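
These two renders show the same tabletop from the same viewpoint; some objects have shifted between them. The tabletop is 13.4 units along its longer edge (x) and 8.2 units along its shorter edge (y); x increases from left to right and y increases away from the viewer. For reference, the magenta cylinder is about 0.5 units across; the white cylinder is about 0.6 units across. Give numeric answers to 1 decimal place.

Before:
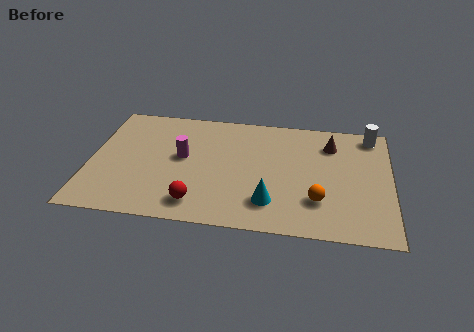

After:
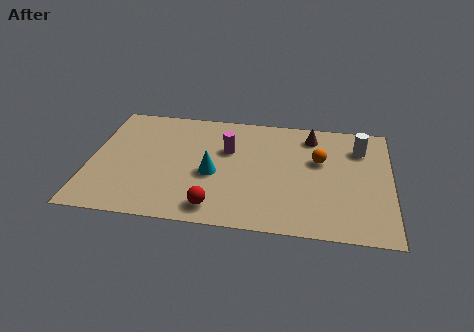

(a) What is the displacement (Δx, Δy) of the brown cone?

(-0.9, 0.5)

The brown cone started near (10.7, 6.3) and ended near (9.8, 6.8).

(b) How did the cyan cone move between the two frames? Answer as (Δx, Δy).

(-2.6, 1.6)

From the two frames, the cyan cone sits at roughly (8.1, 1.9) before and (5.5, 3.5) after.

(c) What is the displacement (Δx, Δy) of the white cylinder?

(-0.5, -1.0)

The white cylinder started near (12.5, 7.2) and ended near (12.0, 6.2).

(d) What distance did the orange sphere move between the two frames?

2.8

The orange sphere moved from about (10.2, 2.3) to (10.2, 5.1), a distance of √(0.0² + 2.8²) ≈ 2.8.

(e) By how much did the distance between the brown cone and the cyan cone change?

+0.3

Before: roughly 5.1 units apart; after: 5.4. That's 0.3 units further apart.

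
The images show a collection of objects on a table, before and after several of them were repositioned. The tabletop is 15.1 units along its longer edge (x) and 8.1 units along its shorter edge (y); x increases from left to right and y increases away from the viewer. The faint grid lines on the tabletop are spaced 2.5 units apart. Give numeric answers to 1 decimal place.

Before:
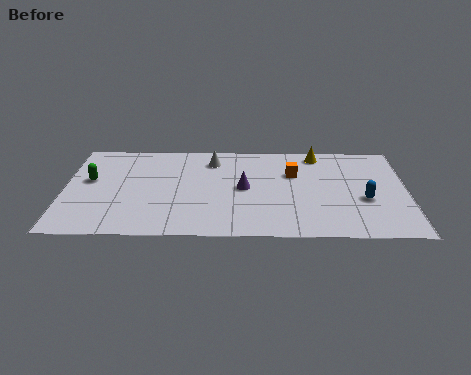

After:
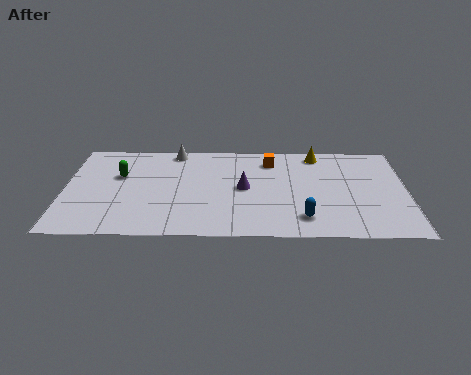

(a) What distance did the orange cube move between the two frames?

1.5

The orange cube moved from about (10.1, 5.4) to (9.1, 6.5), a distance of √(1.0² + 1.1²) ≈ 1.5.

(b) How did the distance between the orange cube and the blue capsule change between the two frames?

+1.3

Before: roughly 3.8 units apart; after: 5.1. That's 1.3 units further apart.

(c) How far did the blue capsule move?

3.1

From (13.2, 3.2) to (10.5, 1.6), the blue capsule covered √(2.7² + 1.6²) ≈ 3.1 units.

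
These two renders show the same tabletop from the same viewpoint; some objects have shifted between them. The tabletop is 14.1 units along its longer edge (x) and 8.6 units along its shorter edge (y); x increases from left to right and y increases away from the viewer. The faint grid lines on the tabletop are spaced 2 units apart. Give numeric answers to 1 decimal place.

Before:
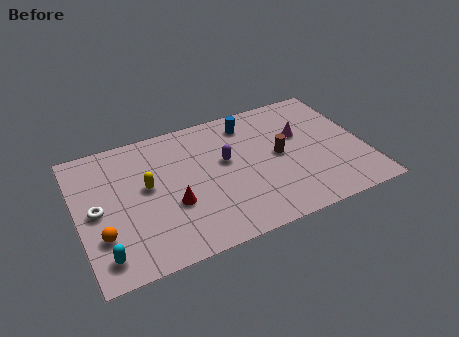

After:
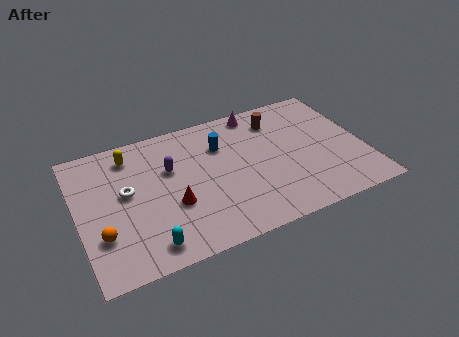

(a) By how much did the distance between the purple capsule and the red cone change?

-1.0

The distance was about 3.3 in the first image and 2.3 in the second, so they moved 1.0 units closer together.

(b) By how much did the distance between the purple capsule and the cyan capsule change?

-2.7

The distance was about 7.3 in the first image and 4.6 in the second, so they moved 2.7 units closer together.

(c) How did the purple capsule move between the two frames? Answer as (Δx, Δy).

(-2.7, 0.5)

The purple capsule was at about (7.3, 5.0) and moved to about (4.6, 5.5).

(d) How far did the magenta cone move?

3.0

The magenta cone moved from about (11.1, 5.4) to (9.2, 7.7), a distance of √(1.9² + 2.3²) ≈ 3.0.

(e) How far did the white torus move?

1.6

From (0.9, 4.2) to (2.4, 4.8), the white torus covered √(1.5² + 0.6²) ≈ 1.6 units.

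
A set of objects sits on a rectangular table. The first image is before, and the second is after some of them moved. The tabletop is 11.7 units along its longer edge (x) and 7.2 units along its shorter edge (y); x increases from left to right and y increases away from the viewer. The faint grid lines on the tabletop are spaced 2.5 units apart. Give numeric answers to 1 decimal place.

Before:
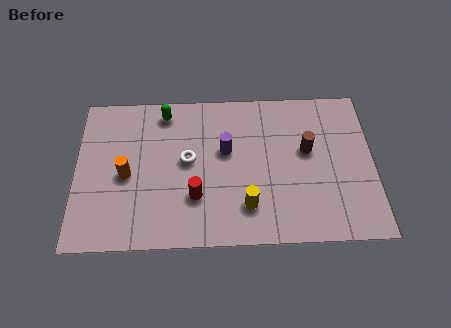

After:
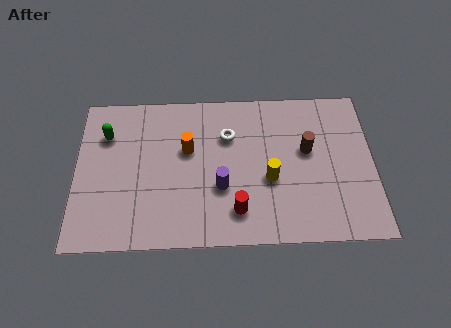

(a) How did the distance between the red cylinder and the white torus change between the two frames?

+1.8

They were about 1.7 units apart before and 3.5 after — 1.8 units further apart.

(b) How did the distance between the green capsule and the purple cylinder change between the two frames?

+2.1

They were about 3.1 units apart before and 5.2 after — 2.1 units further apart.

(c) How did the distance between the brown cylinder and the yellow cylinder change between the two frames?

-1.5

They were about 3.5 units apart before and 2.0 after — 1.5 units closer together.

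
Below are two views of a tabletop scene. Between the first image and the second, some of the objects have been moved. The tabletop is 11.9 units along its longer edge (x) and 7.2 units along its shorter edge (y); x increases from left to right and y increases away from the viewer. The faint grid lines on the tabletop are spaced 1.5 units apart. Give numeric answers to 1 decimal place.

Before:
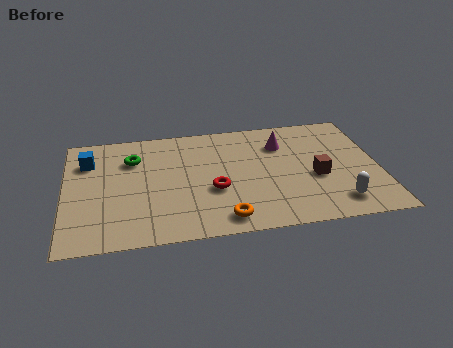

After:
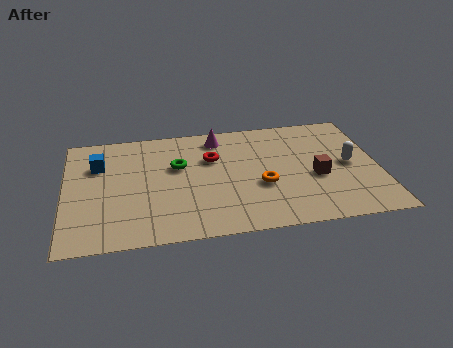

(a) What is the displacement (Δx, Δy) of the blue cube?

(0.4, -0.3)

From the two frames, the blue cube sits at roughly (0.9, 5.3) before and (1.3, 5.0) after.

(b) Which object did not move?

the brown cube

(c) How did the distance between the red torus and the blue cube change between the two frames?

-1.0

They were about 5.3 units apart before and 4.3 after — 1.0 units closer together.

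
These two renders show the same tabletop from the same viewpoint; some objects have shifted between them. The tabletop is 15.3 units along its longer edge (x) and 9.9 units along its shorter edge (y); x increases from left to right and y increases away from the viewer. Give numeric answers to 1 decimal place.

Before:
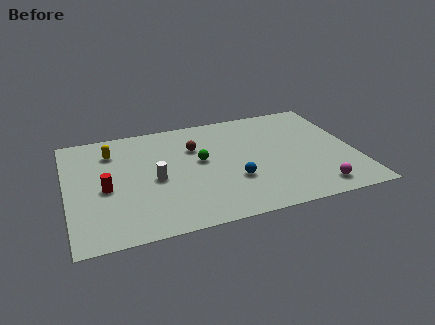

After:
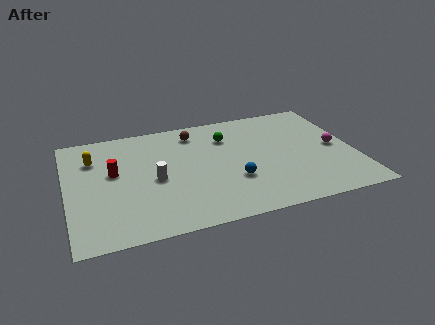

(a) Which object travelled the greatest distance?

the magenta sphere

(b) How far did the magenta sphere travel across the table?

3.7

The magenta sphere moved from about (12.9, 1.4) to (14.3, 4.8), a distance of √(1.4² + 3.4²) ≈ 3.7.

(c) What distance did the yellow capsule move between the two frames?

1.1

From (2.5, 7.6) to (1.5, 7.2), the yellow capsule covered √(1.0² + 0.4²) ≈ 1.1 units.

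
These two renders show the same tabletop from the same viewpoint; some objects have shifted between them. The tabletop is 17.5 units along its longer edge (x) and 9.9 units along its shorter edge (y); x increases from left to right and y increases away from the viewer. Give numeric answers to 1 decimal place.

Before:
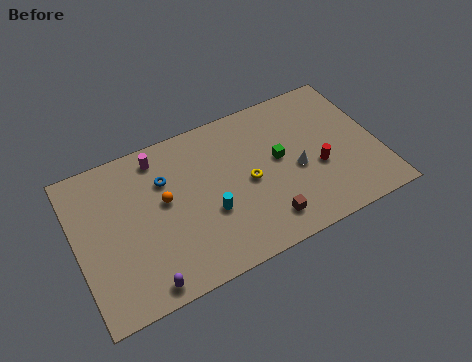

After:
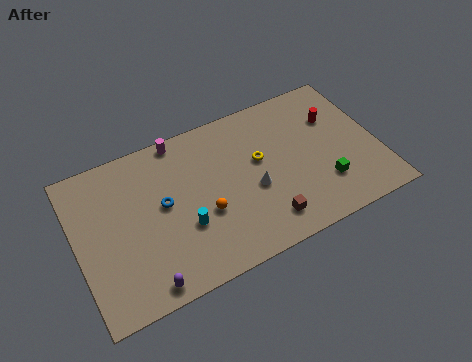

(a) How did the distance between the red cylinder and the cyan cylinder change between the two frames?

+3.5

The distance was about 6.4 in the first image and 9.9 in the second, so they moved 3.5 units further apart.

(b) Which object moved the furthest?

the green cube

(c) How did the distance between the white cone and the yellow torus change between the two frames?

-1.0

Before: roughly 2.8 units apart; after: 1.8. That's 1.0 units closer together.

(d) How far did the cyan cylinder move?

1.5

The cyan cylinder moved from about (7.5, 3.7) to (6.0, 3.5), a distance of √(1.5² + 0.2²) ≈ 1.5.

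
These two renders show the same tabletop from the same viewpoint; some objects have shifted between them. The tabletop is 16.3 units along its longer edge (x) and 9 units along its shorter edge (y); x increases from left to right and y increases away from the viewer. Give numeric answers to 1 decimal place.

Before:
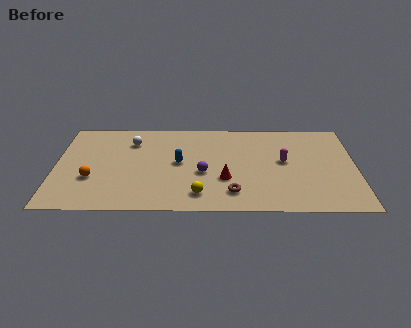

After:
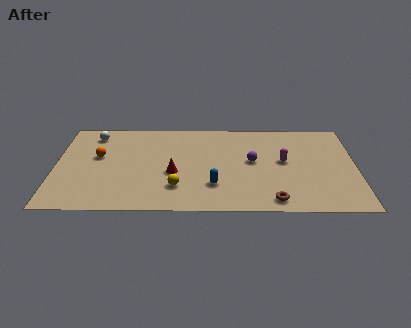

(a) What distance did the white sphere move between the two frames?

2.2

The white sphere moved from about (4.1, 6.8) to (2.0, 7.5), a distance of √(2.1² + 0.7²) ≈ 2.2.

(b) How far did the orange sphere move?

2.2

The orange sphere moved from about (2.0, 3.1) to (2.3, 5.3), a distance of √(0.3² + 2.2²) ≈ 2.2.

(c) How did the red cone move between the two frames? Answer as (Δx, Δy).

(-2.8, 0.6)

The red cone was at about (9.2, 3.1) and moved to about (6.4, 3.7).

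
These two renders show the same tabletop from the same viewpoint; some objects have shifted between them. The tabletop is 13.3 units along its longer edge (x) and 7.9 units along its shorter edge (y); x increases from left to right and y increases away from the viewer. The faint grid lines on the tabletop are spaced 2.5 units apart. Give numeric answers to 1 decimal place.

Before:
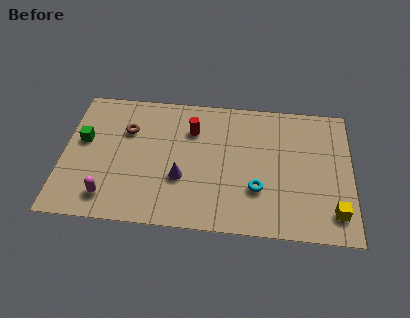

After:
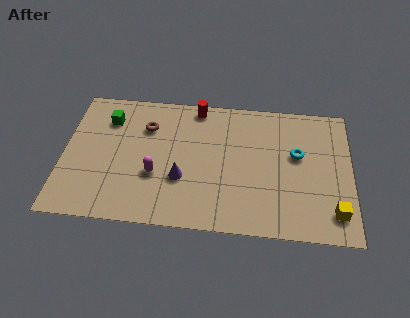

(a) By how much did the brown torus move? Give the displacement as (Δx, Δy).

(0.9, 0.3)

The brown torus started near (2.9, 5.4) and ended near (3.8, 5.7).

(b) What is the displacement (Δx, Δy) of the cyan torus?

(1.8, 2.2)

From the two frames, the cyan torus sits at roughly (9.0, 2.5) before and (10.8, 4.7) after.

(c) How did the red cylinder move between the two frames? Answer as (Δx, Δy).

(0.2, 1.4)

The red cylinder was at about (5.9, 5.7) and moved to about (6.1, 7.1).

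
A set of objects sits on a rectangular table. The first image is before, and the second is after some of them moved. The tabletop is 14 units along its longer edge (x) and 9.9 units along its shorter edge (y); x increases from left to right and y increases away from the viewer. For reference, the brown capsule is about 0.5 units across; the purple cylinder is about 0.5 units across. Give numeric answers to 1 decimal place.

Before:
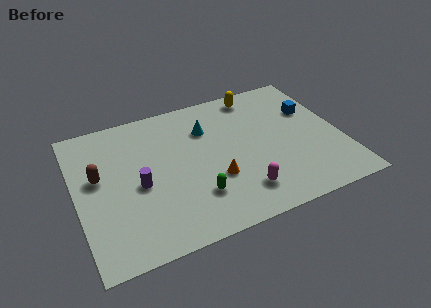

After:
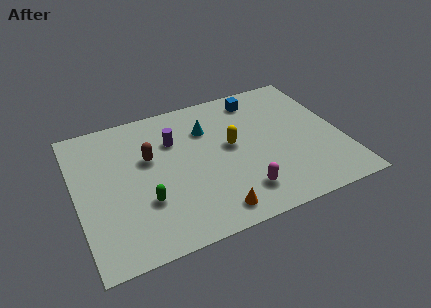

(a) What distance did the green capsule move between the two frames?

2.7

From (6.0, 2.6) to (3.4, 3.2), the green capsule covered √(2.6² + 0.6²) ≈ 2.7 units.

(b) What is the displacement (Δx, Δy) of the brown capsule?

(2.7, 0.4)

The brown capsule started near (1.2, 5.7) and ended near (3.9, 6.1).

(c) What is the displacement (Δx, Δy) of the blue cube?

(-2.7, 1.9)

The blue cube was at about (12.7, 6.5) and moved to about (10.0, 8.4).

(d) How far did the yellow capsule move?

3.8

The yellow capsule moved from about (10.0, 8.7) to (8.2, 5.4), a distance of √(1.8² + 3.3²) ≈ 3.8.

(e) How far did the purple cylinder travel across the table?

3.3

From (3.2, 4.4) to (5.3, 6.9), the purple cylinder covered √(2.1² + 2.5²) ≈ 3.3 units.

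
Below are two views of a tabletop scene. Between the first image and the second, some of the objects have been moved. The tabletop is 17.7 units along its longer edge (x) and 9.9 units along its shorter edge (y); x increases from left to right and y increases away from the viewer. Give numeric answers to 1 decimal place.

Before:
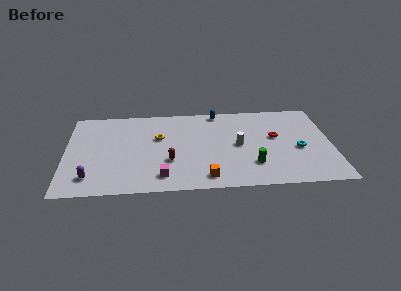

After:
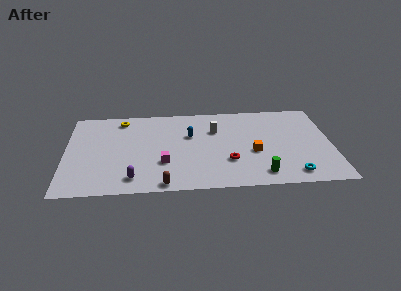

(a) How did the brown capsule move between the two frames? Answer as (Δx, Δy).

(-0.4, -2.6)

The brown capsule started near (6.9, 3.4) and ended near (6.5, 0.8).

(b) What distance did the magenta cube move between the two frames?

1.5

From (6.4, 1.7) to (6.5, 3.2), the magenta cube covered √(0.1² + 1.5²) ≈ 1.5 units.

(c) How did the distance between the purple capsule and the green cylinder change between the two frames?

-2.3

The distance was about 10.7 in the first image and 8.4 in the second, so they moved 2.3 units closer together.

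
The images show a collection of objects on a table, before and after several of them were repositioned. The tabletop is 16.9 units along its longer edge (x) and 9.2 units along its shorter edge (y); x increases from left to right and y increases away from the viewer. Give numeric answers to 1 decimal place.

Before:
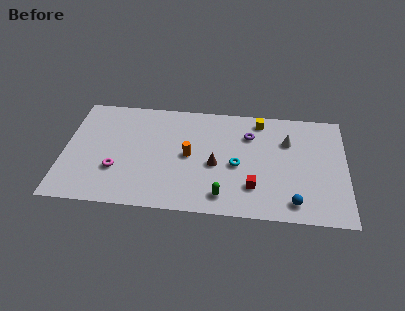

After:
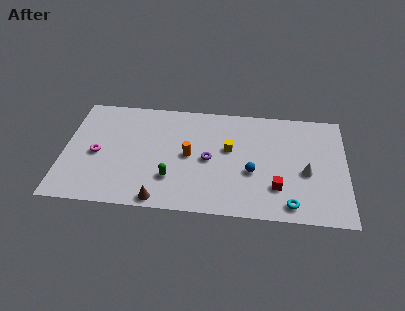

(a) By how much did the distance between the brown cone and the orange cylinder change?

+2.4

They were about 1.7 units apart before and 4.1 after — 2.4 units further apart.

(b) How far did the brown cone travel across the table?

4.5

From (9.1, 4.0) to (5.9, 0.8), the brown cone covered √(3.2² + 3.2²) ≈ 4.5 units.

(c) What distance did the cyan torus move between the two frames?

4.3

From (10.4, 4.1) to (13.6, 1.2), the cyan torus covered √(3.2² + 2.9²) ≈ 4.3 units.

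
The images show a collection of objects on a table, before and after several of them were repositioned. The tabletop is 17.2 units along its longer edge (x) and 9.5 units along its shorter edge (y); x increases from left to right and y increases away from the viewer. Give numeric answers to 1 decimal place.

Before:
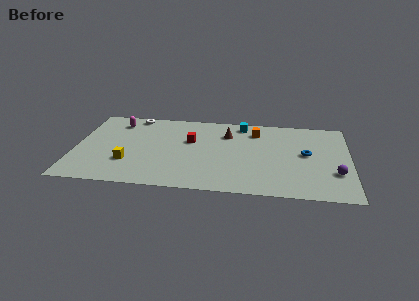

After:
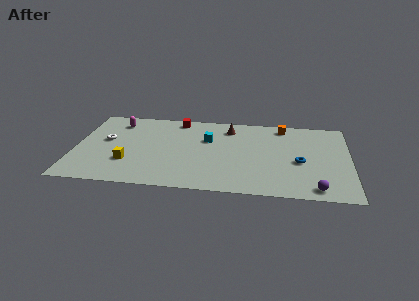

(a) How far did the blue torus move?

1.1

The blue torus was near (14.5, 5.1) before and (14.1, 4.1) after, so it travelled √(0.4² + 1.0²) ≈ 1.1 units.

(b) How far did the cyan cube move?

3.0

The cyan cube moved from about (10.4, 8.3) to (8.3, 6.2), a distance of √(2.1² + 2.1²) ≈ 3.0.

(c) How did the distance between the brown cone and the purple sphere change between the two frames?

+0.7

Before: roughly 7.9 units apart; after: 8.6. That's 0.7 units further apart.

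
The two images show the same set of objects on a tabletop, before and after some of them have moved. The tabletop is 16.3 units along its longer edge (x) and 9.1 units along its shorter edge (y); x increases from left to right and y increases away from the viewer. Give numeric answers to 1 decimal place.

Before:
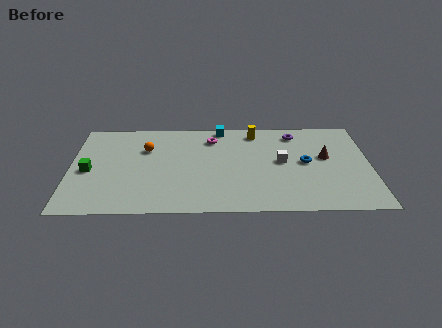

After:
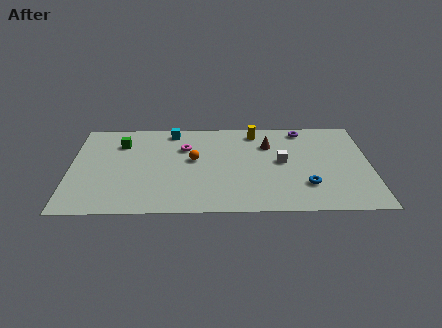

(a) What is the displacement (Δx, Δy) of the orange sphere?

(2.6, -1.1)

From the two frames, the orange sphere sits at roughly (4.1, 6.2) before and (6.7, 5.1) after.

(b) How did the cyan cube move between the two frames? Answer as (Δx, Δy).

(-2.7, -0.3)

The cyan cube was at about (8.2, 8.3) and moved to about (5.5, 8.0).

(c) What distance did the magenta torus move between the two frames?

1.7

The magenta torus moved from about (7.7, 7.2) to (6.2, 6.3), a distance of √(1.5² + 0.9²) ≈ 1.7.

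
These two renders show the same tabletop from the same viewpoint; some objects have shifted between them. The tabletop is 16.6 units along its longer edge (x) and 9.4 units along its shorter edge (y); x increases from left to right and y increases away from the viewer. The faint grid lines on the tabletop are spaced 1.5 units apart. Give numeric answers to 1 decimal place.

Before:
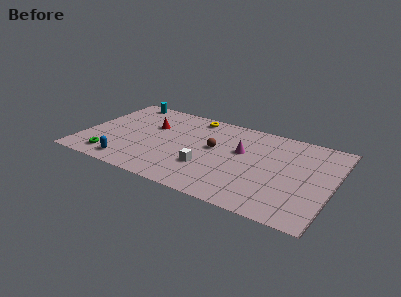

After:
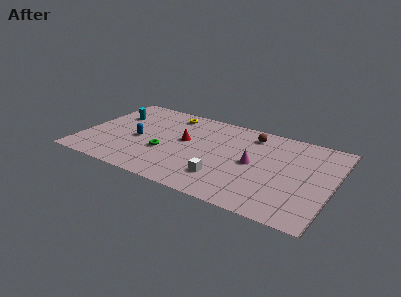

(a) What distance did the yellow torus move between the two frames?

1.6

The yellow torus was near (6.9, 8.3) before and (5.3, 8.0) after, so it travelled √(1.6² + 0.3²) ≈ 1.6 units.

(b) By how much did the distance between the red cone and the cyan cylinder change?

+1.8

They were about 3.3 units apart before and 5.1 after — 1.8 units further apart.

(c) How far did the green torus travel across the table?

3.9

The green torus moved from about (2.3, 1.5) to (5.6, 3.5), a distance of √(3.3² + 2.0²) ≈ 3.9.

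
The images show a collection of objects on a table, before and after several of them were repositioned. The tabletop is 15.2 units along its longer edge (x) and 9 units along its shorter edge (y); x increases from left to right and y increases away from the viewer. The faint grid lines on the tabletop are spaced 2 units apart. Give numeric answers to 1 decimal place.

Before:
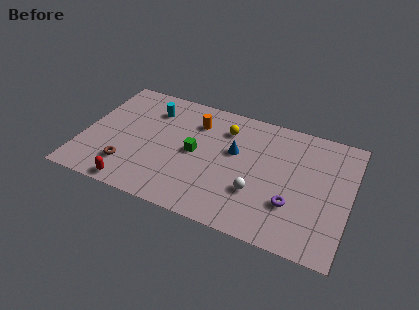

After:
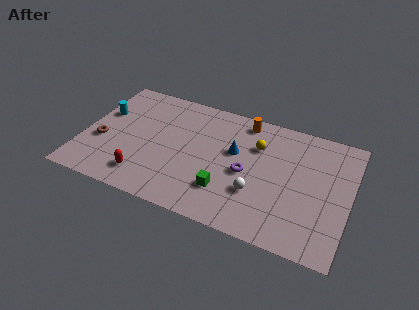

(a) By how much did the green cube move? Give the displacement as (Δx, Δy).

(2.0, -2.1)

The green cube was at about (6.4, 4.5) and moved to about (8.4, 2.4).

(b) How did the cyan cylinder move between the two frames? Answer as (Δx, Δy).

(-2.7, -1.2)

From the two frames, the cyan cylinder sits at roughly (3.6, 6.9) before and (0.9, 5.7) after.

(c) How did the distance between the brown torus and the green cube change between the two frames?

+3.1

They were about 4.3 units apart before and 7.4 after — 3.1 units further apart.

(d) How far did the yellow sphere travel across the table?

2.0

The yellow sphere moved from about (7.9, 6.9) to (9.8, 6.3), a distance of √(1.9² + 0.6²) ≈ 2.0.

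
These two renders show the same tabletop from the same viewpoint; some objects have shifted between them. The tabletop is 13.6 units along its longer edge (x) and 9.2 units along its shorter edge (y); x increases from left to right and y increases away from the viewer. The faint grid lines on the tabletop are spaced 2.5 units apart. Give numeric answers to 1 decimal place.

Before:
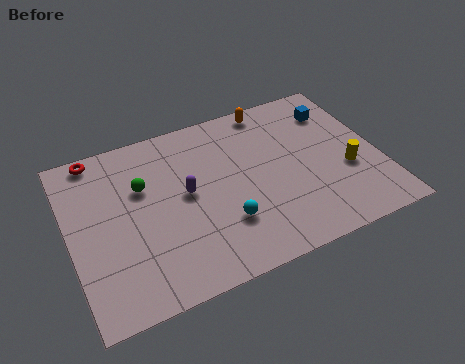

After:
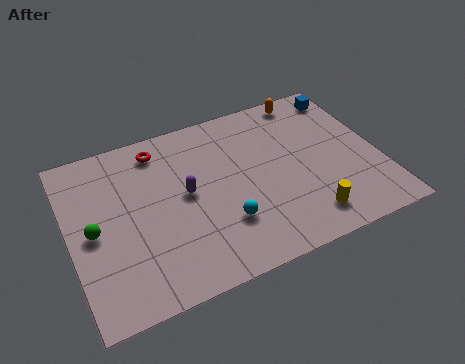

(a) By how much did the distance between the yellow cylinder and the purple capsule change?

-1.2

The distance was about 7.1 in the first image and 5.9 in the second, so they moved 1.2 units closer together.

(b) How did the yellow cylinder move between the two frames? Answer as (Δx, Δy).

(-2.1, -1.9)

From the two frames, the yellow cylinder sits at roughly (12.1, 3.5) before and (10.0, 1.6) after.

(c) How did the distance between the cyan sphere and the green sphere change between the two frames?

+1.2

The distance was about 4.6 in the first image and 5.8 in the second, so they moved 1.2 units further apart.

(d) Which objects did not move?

the purple capsule and the cyan sphere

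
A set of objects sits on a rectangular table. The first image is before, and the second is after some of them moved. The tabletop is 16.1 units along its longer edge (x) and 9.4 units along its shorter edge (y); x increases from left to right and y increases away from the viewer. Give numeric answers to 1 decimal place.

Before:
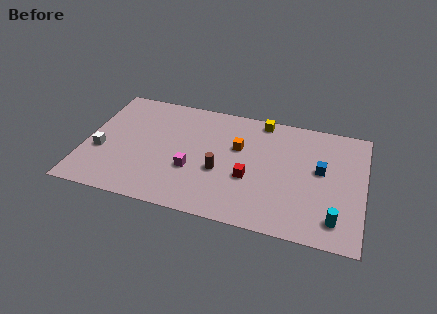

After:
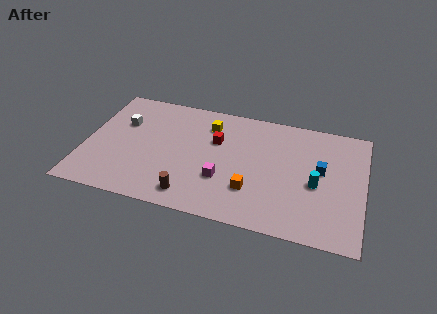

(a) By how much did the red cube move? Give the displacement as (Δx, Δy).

(-2.1, 2.5)

From the two frames, the red cube sits at roughly (9.6, 3.6) before and (7.5, 6.1) after.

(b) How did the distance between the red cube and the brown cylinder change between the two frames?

+3.1

Before: roughly 1.7 units apart; after: 4.8. That's 3.1 units further apart.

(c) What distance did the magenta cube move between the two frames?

1.8

The magenta cube was near (6.3, 3.4) before and (8.1, 3.1) after, so it travelled √(1.8² + 0.3²) ≈ 1.8 units.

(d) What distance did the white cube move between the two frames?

2.8

From (1.0, 3.6) to (2.0, 6.2), the white cube covered √(1.0² + 2.6²) ≈ 2.8 units.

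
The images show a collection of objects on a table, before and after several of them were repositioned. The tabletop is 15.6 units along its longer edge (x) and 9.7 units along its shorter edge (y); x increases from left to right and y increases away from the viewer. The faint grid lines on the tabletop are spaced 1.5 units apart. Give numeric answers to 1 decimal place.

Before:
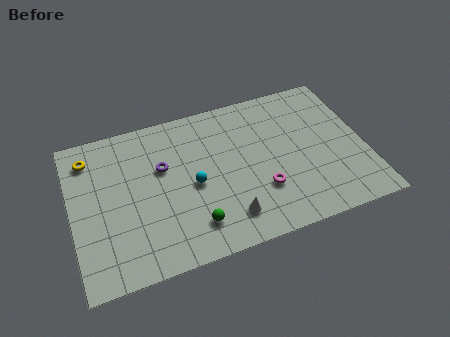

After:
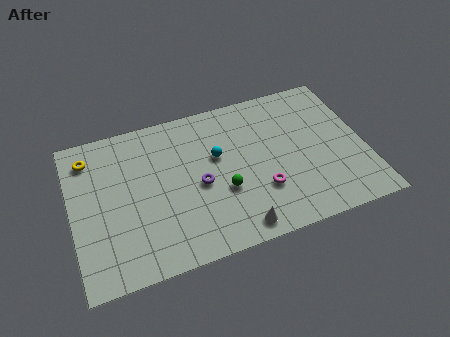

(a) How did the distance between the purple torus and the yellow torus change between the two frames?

+2.4

Before: roughly 4.2 units apart; after: 6.6. That's 2.4 units further apart.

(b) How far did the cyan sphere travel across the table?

2.0

From (6.4, 4.5) to (7.8, 5.9), the cyan sphere covered √(1.4² + 1.4²) ≈ 2.0 units.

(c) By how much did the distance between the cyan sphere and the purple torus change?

-0.3

They were about 2.2 units apart before and 1.9 after — 0.3 units closer together.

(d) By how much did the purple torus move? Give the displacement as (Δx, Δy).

(1.8, -1.7)

The purple torus started near (4.9, 6.1) and ended near (6.7, 4.4).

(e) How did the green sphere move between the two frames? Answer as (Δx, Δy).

(1.7, 1.6)

From the two frames, the green sphere sits at roughly (6.2, 2.0) before and (7.9, 3.6) after.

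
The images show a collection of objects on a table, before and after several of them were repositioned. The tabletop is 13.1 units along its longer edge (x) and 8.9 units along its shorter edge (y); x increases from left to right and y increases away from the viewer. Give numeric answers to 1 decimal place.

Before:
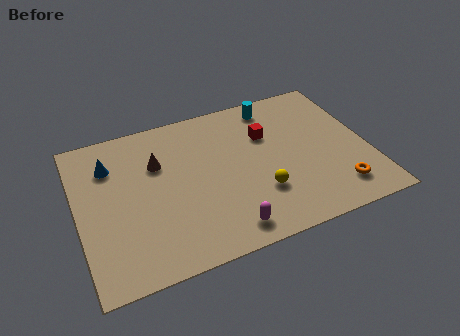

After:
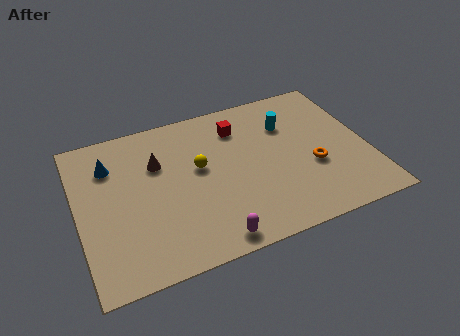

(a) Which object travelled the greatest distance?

the yellow sphere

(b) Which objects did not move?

the blue cone and the brown cone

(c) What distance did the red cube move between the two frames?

1.5

From (8.7, 6.0) to (7.5, 6.9), the red cube covered √(1.2² + 0.9²) ≈ 1.5 units.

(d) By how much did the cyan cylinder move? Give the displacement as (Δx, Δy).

(0.5, -1.4)

From the two frames, the cyan cylinder sits at roughly (9.2, 7.7) before and (9.7, 6.3) after.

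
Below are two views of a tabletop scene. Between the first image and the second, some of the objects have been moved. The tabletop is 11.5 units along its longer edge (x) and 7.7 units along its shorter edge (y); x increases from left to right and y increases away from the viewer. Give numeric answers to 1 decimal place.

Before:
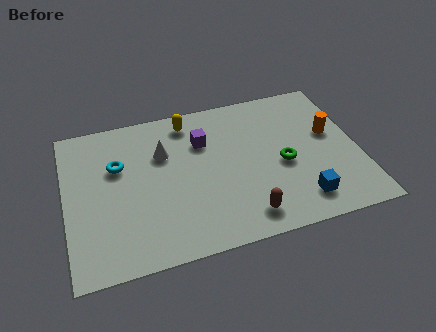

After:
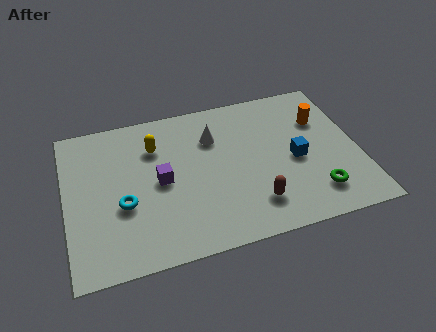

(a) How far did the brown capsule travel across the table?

0.6

The brown capsule moved from about (6.8, 1.2) to (7.2, 1.7), a distance of √(0.4² + 0.5²) ≈ 0.6.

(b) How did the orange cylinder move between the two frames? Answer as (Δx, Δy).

(-0.3, 0.8)

The orange cylinder started near (10.5, 4.5) and ended near (10.2, 5.3).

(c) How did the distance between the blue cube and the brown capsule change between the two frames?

+0.3

Before: roughly 2.2 units apart; after: 2.5. That's 0.3 units further apart.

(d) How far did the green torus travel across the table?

2.1

The green torus was near (8.5, 3.4) before and (9.6, 1.6) after, so it travelled √(1.1² + 1.8²) ≈ 2.1 units.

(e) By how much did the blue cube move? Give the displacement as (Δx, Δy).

(0.0, 2.1)

The blue cube started near (9.0, 1.4) and ended near (9.0, 3.5).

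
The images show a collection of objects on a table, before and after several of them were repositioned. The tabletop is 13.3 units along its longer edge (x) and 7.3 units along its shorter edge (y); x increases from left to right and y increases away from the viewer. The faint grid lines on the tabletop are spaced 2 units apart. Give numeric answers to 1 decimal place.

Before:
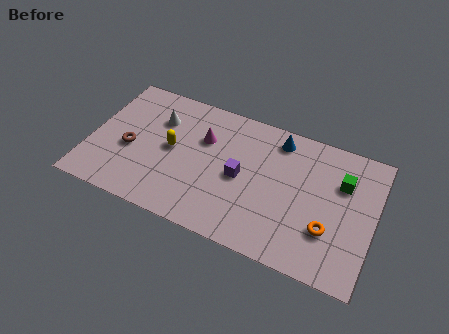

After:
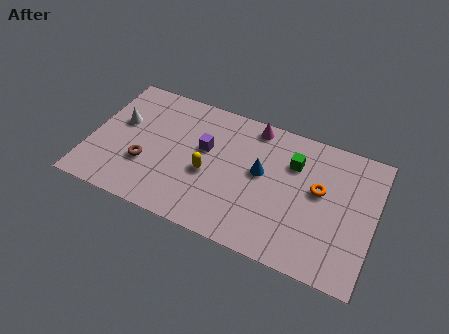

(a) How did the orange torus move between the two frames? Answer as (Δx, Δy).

(-0.6, 1.9)

The orange torus was at about (11.3, 2.3) and moved to about (10.7, 4.2).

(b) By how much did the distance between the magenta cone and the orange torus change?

-2.6

The distance was about 6.6 in the first image and 4.0 in the second, so they moved 2.6 units closer together.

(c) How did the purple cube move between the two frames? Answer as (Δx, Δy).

(-1.8, 0.9)

From the two frames, the purple cube sits at roughly (7.1, 3.5) before and (5.3, 4.4) after.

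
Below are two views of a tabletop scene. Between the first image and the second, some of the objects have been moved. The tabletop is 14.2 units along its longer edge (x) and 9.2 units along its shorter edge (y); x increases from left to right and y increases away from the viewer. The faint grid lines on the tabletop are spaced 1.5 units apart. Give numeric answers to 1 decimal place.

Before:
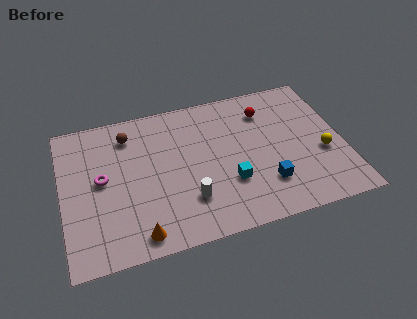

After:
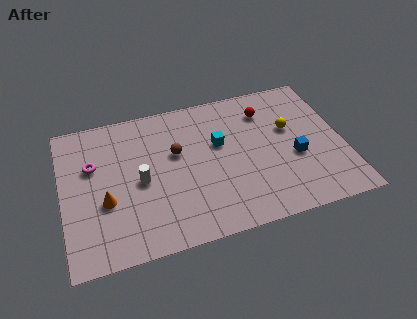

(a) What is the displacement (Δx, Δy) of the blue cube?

(1.6, 1.3)

The blue cube started near (10.1, 2.4) and ended near (11.7, 3.7).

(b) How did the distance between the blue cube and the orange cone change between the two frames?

+3.0

The distance was about 6.6 in the first image and 9.6 in the second, so they moved 3.0 units further apart.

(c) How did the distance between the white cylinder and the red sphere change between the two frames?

+0.9

Before: roughly 6.3 units apart; after: 7.2. That's 0.9 units further apart.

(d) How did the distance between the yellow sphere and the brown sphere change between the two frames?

-4.5

Before: roughly 10.3 units apart; after: 5.8. That's 4.5 units closer together.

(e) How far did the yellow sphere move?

2.5

The yellow sphere was near (13.1, 3.6) before and (11.6, 5.6) after, so it travelled √(1.5² + 2.0²) ≈ 2.5 units.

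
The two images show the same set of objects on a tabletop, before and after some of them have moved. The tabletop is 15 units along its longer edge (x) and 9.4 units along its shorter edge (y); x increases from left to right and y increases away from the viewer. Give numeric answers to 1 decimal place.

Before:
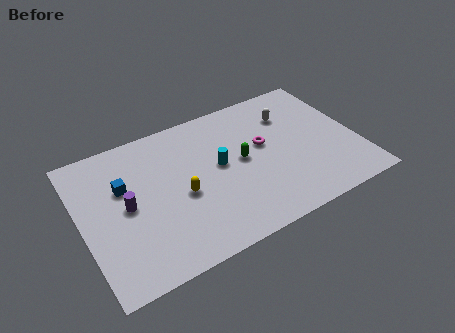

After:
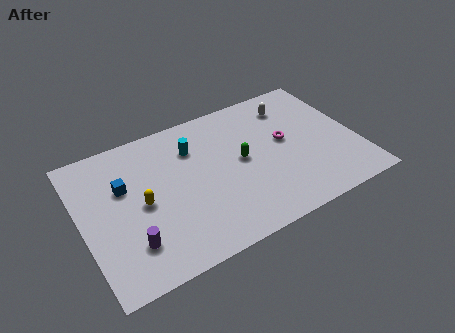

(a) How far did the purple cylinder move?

2.4

The purple cylinder was near (2.4, 4.7) before and (2.3, 2.3) after, so it travelled √(0.1² + 2.4²) ≈ 2.4 units.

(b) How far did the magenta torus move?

1.2

From (10.0, 5.4) to (11.2, 5.2), the magenta torus covered √(1.2² + 0.2²) ≈ 1.2 units.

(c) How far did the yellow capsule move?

2.1

The yellow capsule was near (5.3, 4.1) before and (3.2, 4.5) after, so it travelled √(2.1² + 0.4²) ≈ 2.1 units.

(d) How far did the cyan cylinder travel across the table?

2.2

From (7.5, 5.1) to (6.3, 6.9), the cyan cylinder covered √(1.2² + 1.8²) ≈ 2.2 units.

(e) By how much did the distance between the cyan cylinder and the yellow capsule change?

+1.5

The distance was about 2.4 in the first image and 3.9 in the second, so they moved 1.5 units further apart.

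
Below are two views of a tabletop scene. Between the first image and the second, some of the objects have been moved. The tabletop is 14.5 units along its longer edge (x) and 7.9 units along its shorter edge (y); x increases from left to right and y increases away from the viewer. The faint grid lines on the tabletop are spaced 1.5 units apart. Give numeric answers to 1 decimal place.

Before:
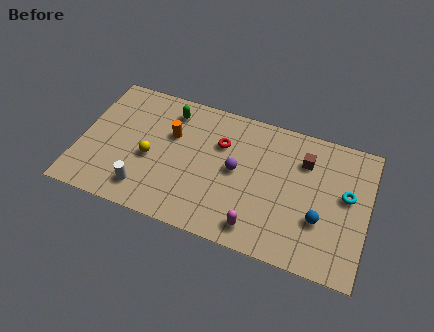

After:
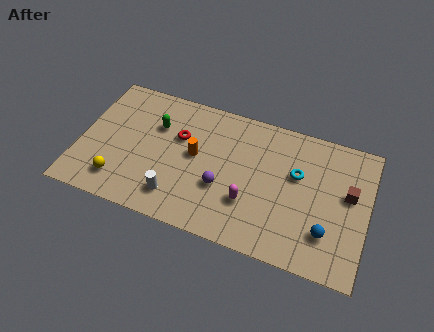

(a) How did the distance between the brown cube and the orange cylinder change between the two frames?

+1.0

The distance was about 6.7 in the first image and 7.7 in the second, so they moved 1.0 units further apart.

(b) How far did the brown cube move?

2.6

The brown cube moved from about (11.2, 5.8) to (13.5, 4.6), a distance of √(2.3² + 1.2²) ≈ 2.6.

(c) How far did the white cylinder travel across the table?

1.6

The white cylinder moved from about (3.5, 1.5) to (5.1, 1.6), a distance of √(1.6² + 0.1²) ≈ 1.6.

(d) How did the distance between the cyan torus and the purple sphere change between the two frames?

-1.4

The distance was about 5.5 in the first image and 4.1 in the second, so they moved 1.4 units closer together.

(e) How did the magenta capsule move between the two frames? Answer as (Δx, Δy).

(-0.5, 1.3)

From the two frames, the magenta capsule sits at roughly (9.2, 1.2) before and (8.7, 2.5) after.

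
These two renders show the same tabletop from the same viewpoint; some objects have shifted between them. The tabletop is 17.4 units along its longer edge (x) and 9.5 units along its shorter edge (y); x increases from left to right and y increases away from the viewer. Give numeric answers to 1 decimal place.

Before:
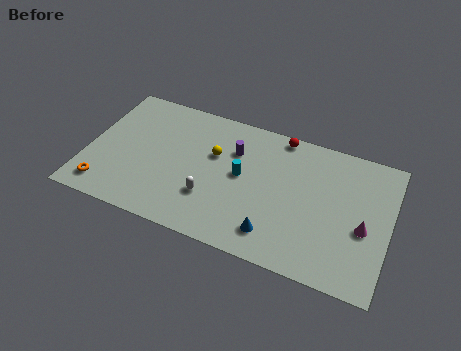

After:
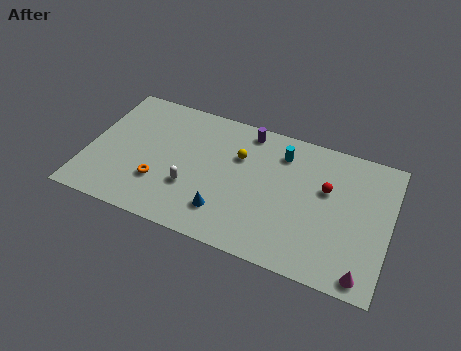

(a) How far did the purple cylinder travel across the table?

1.8

From (8.3, 6.7) to (8.9, 8.4), the purple cylinder covered √(0.6² + 1.7²) ≈ 1.8 units.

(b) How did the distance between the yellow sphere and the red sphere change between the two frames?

+0.6

The distance was about 4.5 in the first image and 5.1 in the second, so they moved 0.6 units further apart.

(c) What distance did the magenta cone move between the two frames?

3.0

The magenta cone moved from about (16.0, 4.0) to (16.2, 1.0), a distance of √(0.2² + 3.0²) ≈ 3.0.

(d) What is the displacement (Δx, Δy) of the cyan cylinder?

(2.1, 2.4)

The cyan cylinder started near (8.9, 5.1) and ended near (11.0, 7.5).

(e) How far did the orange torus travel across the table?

3.3

The orange torus was near (1.3, 1.5) before and (4.3, 2.9) after, so it travelled √(3.0² + 1.4²) ≈ 3.3 units.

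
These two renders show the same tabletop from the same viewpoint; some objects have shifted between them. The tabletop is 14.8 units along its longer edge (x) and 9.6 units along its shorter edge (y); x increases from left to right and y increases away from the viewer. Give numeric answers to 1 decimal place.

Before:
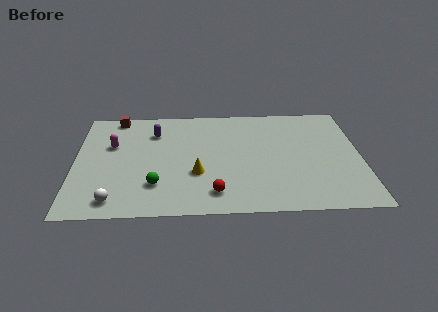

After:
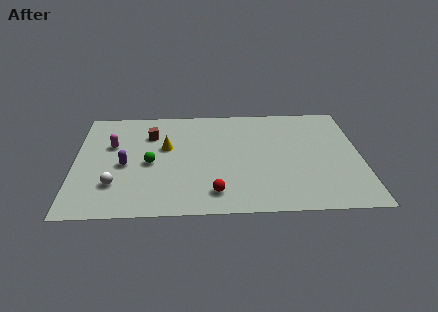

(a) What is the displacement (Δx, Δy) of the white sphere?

(0.0, 1.3)

From the two frames, the white sphere sits at roughly (2.1, 1.3) before and (2.1, 2.6) after.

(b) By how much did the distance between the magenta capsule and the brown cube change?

-0.4

The distance was about 2.6 in the first image and 2.2 in the second, so they moved 0.4 units closer together.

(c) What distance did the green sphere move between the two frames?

1.9

From (4.2, 2.5) to (3.9, 4.4), the green sphere covered √(0.3² + 1.9²) ≈ 1.9 units.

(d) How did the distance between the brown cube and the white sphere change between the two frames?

-2.6

They were about 7.4 units apart before and 4.8 after — 2.6 units closer together.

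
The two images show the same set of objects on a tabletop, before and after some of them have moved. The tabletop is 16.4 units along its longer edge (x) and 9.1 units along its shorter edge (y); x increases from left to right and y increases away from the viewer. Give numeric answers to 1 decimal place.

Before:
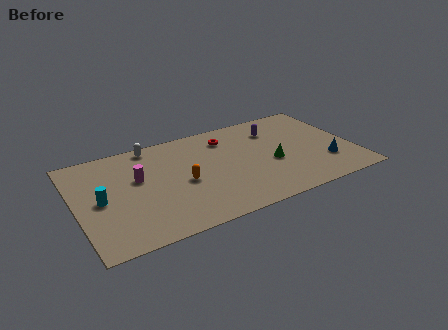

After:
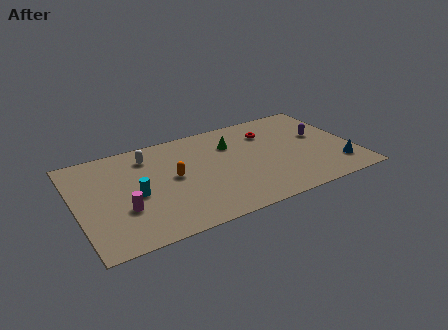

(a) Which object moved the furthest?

the green cone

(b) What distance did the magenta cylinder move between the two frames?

2.6

From (3.7, 5.5) to (2.6, 3.1), the magenta cylinder covered √(1.1² + 2.4²) ≈ 2.6 units.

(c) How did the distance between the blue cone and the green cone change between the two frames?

+4.0

Before: roughly 3.3 units apart; after: 7.3. That's 4.0 units further apart.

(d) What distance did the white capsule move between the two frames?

0.9

From (4.8, 8.2) to (4.5, 7.3), the white capsule covered √(0.3² + 0.9²) ≈ 0.9 units.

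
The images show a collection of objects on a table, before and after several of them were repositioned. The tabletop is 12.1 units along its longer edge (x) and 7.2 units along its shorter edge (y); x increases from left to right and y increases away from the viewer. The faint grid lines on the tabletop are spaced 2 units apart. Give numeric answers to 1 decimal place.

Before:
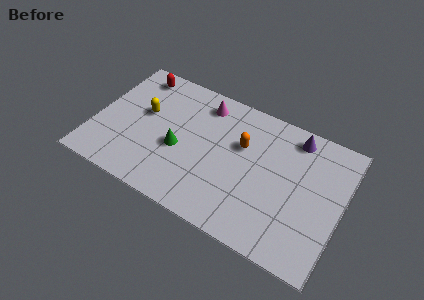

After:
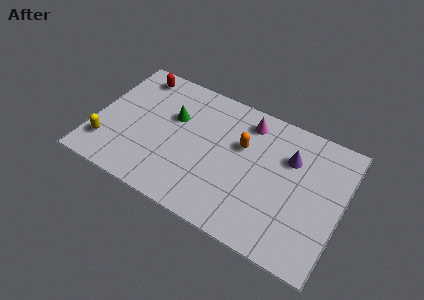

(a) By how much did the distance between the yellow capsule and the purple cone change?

+1.7

They were about 7.5 units apart before and 9.2 after — 1.7 units further apart.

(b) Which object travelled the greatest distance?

the yellow capsule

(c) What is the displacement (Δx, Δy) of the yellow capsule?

(-1.5, -2.5)

The yellow capsule was at about (2.3, 4.2) and moved to about (0.8, 1.7).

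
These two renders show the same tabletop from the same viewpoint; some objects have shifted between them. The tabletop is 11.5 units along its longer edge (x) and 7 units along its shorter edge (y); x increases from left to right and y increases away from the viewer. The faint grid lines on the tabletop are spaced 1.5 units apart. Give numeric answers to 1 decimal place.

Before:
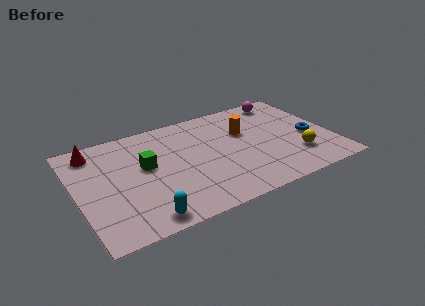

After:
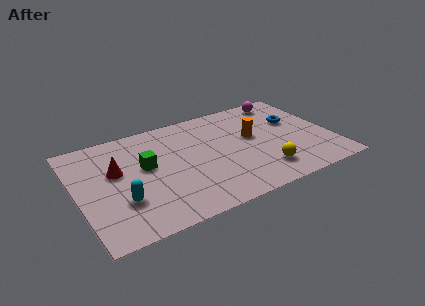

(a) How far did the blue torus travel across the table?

1.5

The blue torus moved from about (10.5, 3.0) to (10.0, 4.4), a distance of √(0.5² + 1.4²) ≈ 1.5.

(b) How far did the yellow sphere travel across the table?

1.6

From (9.7, 1.9) to (8.1, 1.5), the yellow sphere covered √(1.6² + 0.4²) ≈ 1.6 units.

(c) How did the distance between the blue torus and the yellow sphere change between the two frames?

+2.1

They were about 1.4 units apart before and 3.5 after — 2.1 units further apart.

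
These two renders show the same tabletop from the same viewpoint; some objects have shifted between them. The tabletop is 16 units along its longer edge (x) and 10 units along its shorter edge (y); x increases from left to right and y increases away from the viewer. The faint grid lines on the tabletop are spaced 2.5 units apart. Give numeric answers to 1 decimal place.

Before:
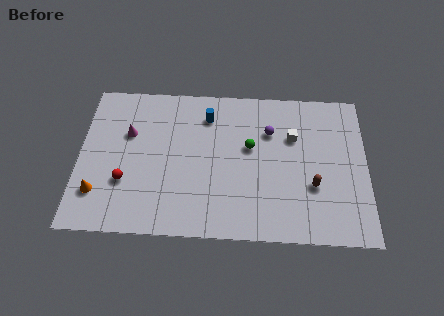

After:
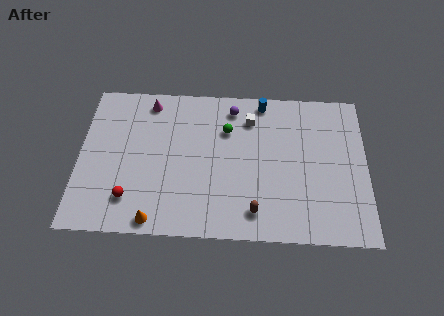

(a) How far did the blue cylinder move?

3.3

The blue cylinder moved from about (7.1, 7.9) to (10.2, 9.0), a distance of √(3.1² + 1.1²) ≈ 3.3.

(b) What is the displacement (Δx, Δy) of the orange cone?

(3.2, -1.6)

The orange cone started near (1.1, 2.5) and ended near (4.3, 0.9).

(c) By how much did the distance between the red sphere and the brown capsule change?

-3.5

The distance was about 10.4 in the first image and 6.9 in the second, so they moved 3.5 units closer together.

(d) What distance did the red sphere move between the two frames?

1.1

From (2.6, 3.3) to (2.9, 2.2), the red sphere covered √(0.3² + 1.1²) ≈ 1.1 units.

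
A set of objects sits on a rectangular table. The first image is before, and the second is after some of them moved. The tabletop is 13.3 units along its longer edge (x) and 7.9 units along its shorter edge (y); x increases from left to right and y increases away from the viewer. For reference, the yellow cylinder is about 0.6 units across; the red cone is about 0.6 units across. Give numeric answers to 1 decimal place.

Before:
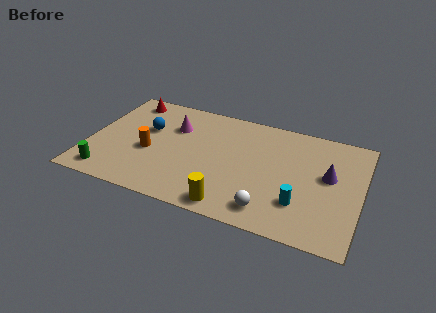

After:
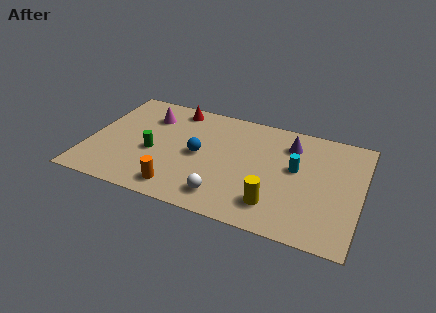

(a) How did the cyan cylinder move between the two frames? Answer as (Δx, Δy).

(-0.4, 2.3)

The cyan cylinder started near (10.5, 2.2) and ended near (10.1, 4.5).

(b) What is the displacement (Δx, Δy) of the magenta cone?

(-1.3, 0.4)

From the two frames, the magenta cone sits at roughly (4.0, 5.5) before and (2.7, 5.9) after.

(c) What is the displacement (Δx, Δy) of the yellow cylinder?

(2.0, 0.8)

The yellow cylinder was at about (7.3, 0.9) and moved to about (9.3, 1.7).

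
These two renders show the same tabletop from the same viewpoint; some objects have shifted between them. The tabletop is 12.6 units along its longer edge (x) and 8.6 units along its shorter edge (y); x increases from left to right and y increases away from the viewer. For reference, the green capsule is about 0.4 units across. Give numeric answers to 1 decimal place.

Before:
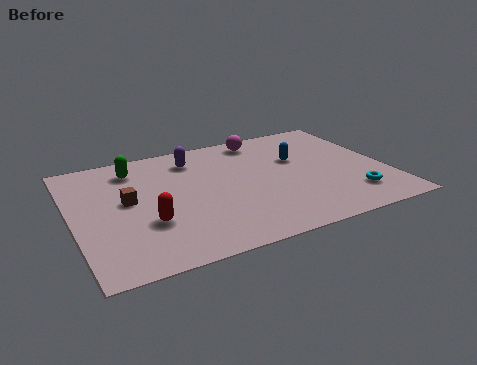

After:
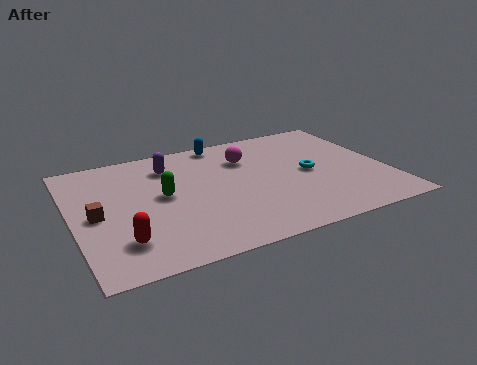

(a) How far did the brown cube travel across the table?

1.4

The brown cube moved from about (2.2, 4.7) to (0.9, 4.1), a distance of √(1.3² + 0.6²) ≈ 1.4.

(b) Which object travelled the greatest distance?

the blue capsule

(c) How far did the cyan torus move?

2.7

From (10.9, 1.9) to (9.5, 4.2), the cyan torus covered √(1.4² + 2.3²) ≈ 2.7 units.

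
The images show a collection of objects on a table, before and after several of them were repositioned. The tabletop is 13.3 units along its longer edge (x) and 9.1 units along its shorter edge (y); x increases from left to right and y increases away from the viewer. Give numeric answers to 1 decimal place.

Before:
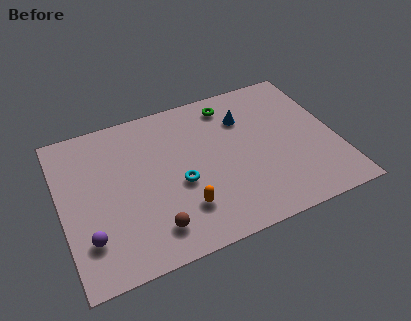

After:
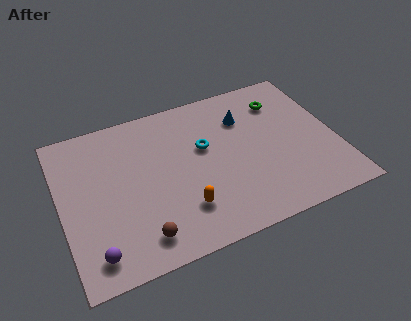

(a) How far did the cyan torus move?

2.2

The cyan torus moved from about (5.6, 3.8) to (7.0, 5.5), a distance of √(1.4² + 1.7²) ≈ 2.2.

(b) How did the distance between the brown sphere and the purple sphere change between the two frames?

-0.9

The distance was about 3.1 in the first image and 2.2 in the second, so they moved 0.9 units closer together.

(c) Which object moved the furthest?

the green torus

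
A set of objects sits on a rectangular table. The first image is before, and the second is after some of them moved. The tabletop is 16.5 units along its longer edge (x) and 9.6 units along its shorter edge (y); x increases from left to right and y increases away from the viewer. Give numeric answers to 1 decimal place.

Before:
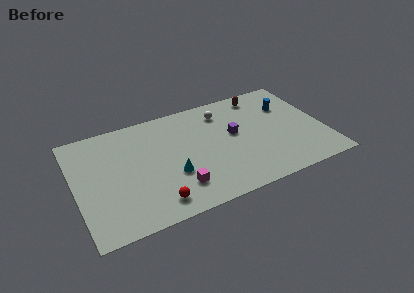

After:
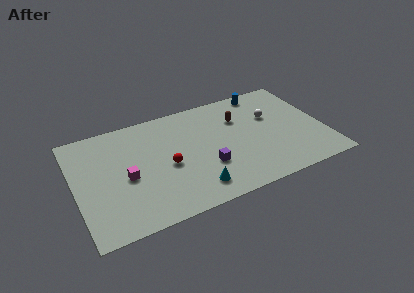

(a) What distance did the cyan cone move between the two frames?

2.1

The cyan cone moved from about (6.2, 3.4) to (7.5, 1.7), a distance of √(1.3² + 1.7²) ≈ 2.1.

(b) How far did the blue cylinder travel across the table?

2.4

The blue cylinder was near (14.4, 6.7) before and (13.0, 8.6) after, so it travelled √(1.4² + 1.9²) ≈ 2.4 units.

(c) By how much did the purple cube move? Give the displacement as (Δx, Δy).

(-2.1, -2.2)

The purple cube was at about (10.6, 5.4) and moved to about (8.5, 3.2).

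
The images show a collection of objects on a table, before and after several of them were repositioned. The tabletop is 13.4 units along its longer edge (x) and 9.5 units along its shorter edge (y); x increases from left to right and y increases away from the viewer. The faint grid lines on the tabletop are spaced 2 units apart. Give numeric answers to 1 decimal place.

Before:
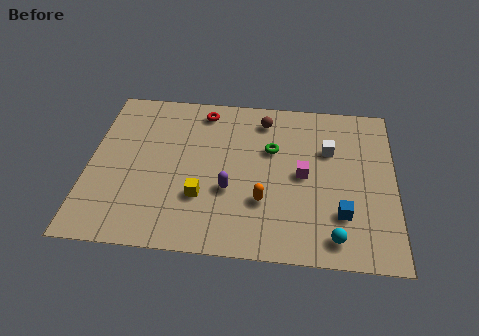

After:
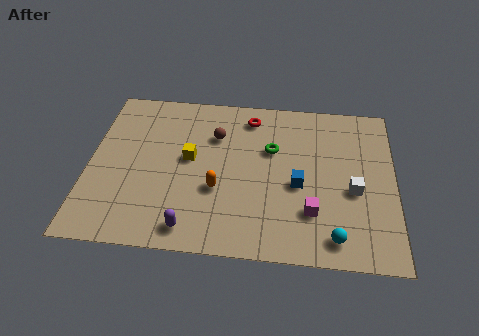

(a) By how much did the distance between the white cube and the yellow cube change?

+0.9

The distance was about 6.4 in the first image and 7.3 in the second, so they moved 0.9 units further apart.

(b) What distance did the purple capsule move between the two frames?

2.8

The purple capsule was near (6.2, 3.5) before and (4.6, 1.2) after, so it travelled √(1.6² + 2.3²) ≈ 2.8 units.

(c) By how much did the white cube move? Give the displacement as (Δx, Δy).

(1.1, -2.3)

The white cube started near (10.5, 6.3) and ended near (11.6, 4.0).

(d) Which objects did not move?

the cyan sphere and the green torus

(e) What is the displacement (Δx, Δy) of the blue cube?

(-1.9, 1.5)

The blue cube started near (11.1, 2.6) and ended near (9.2, 4.1).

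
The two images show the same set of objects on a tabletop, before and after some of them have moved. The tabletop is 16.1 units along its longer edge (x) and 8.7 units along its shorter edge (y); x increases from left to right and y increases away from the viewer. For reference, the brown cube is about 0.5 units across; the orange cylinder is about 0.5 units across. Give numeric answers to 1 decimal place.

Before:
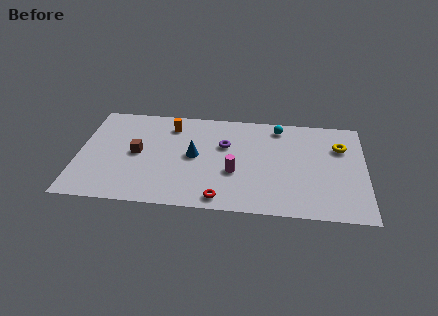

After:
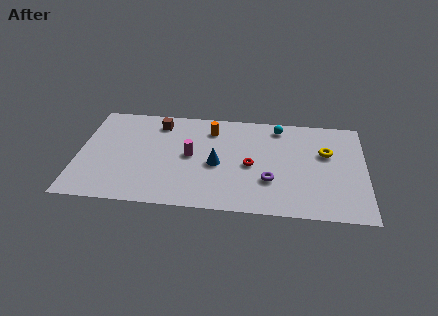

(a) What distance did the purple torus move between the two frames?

3.8

The purple torus was near (8.2, 5.6) before and (10.8, 2.8) after, so it travelled √(2.6² + 2.8²) ≈ 3.8 units.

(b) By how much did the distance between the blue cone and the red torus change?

-1.9

Before: roughly 3.8 units apart; after: 1.9. That's 1.9 units closer together.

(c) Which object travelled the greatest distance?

the purple torus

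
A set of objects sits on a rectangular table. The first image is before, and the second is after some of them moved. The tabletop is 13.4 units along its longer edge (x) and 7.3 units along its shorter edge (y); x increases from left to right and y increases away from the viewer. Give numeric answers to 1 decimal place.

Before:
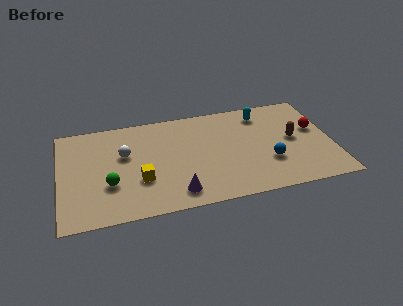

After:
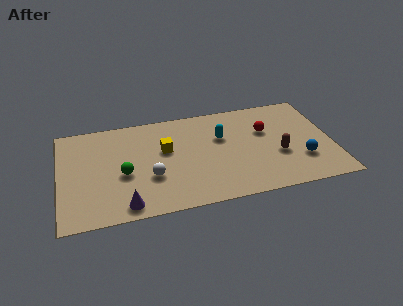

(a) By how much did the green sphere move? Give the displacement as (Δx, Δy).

(0.7, 0.6)

From the two frames, the green sphere sits at roughly (2.4, 2.5) before and (3.1, 3.1) after.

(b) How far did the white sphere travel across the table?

2.2

The white sphere moved from about (3.2, 4.5) to (4.4, 2.6), a distance of √(1.2² + 1.9²) ≈ 2.2.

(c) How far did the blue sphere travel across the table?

1.6

The blue sphere was near (10.2, 2.4) before and (11.8, 2.2) after, so it travelled √(1.6² + 0.2²) ≈ 1.6 units.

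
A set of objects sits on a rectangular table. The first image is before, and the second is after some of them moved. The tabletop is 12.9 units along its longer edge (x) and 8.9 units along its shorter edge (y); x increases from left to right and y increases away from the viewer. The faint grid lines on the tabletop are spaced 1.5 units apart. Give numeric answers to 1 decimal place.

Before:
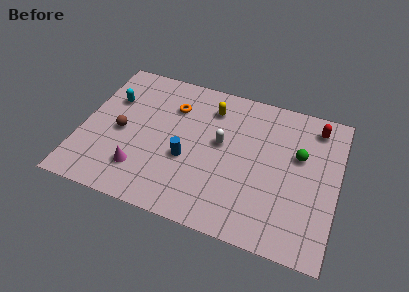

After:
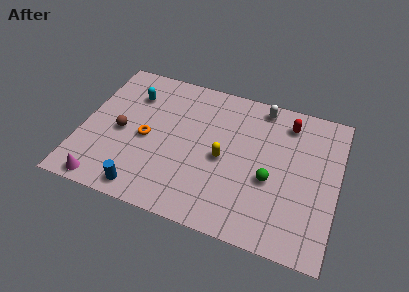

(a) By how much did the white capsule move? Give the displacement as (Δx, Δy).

(1.8, 2.9)

The white capsule started near (7.0, 5.0) and ended near (8.8, 7.9).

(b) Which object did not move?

the brown sphere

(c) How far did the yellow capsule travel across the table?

3.0

From (6.3, 7.0) to (7.2, 4.1), the yellow capsule covered √(0.9² + 2.9²) ≈ 3.0 units.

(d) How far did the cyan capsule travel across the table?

1.2

The cyan capsule was near (1.3, 6.0) before and (2.3, 6.6) after, so it travelled √(1.0² + 0.6²) ≈ 1.2 units.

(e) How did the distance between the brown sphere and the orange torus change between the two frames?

-2.1

Before: roughly 3.4 units apart; after: 1.3. That's 2.1 units closer together.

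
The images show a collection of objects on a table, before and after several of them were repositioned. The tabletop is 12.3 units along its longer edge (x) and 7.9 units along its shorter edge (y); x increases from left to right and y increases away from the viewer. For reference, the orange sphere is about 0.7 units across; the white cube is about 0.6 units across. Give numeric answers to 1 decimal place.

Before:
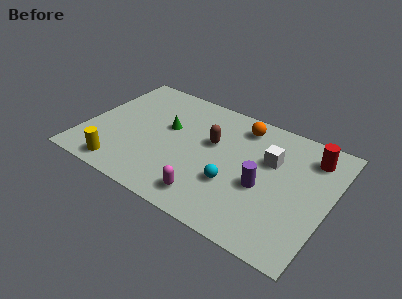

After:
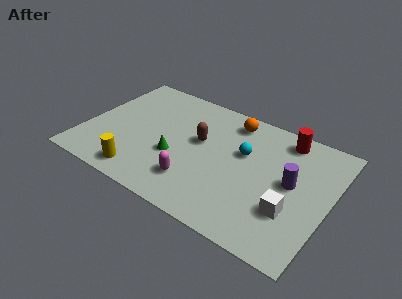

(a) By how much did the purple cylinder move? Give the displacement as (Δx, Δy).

(1.3, 0.9)

The purple cylinder was at about (9.1, 3.3) and moved to about (10.4, 4.2).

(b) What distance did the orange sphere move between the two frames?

0.5

The orange sphere was near (7.5, 6.6) before and (7.0, 6.7) after, so it travelled √(0.5² + 0.1²) ≈ 0.5 units.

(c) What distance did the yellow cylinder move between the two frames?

1.0

From (2.3, 1.0) to (3.3, 1.1), the yellow cylinder covered √(1.0² + 0.1²) ≈ 1.0 units.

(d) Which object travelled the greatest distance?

the white cube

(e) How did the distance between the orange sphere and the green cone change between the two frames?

+0.4

Before: roughly 4.0 units apart; after: 4.4. That's 0.4 units further apart.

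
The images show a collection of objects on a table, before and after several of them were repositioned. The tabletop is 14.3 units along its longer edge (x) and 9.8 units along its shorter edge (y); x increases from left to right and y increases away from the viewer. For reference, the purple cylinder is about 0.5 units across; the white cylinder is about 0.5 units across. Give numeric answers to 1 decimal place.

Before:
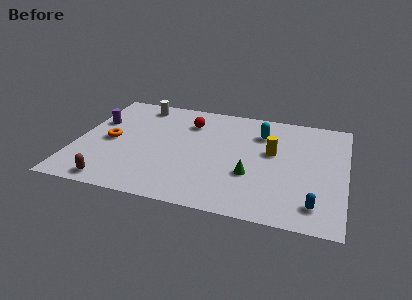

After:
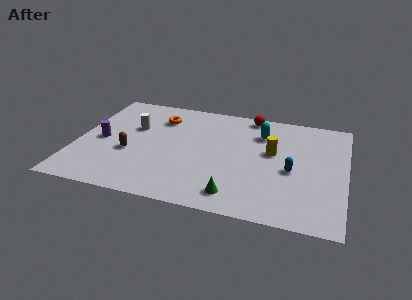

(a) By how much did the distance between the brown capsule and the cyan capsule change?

-2.1

Before: roughly 9.7 units apart; after: 7.6. That's 2.1 units closer together.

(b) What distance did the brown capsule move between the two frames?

2.9

From (2.3, 1.0) to (2.9, 3.8), the brown capsule covered √(0.6² + 2.8²) ≈ 2.9 units.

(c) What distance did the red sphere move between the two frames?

3.5

The red sphere moved from about (5.8, 7.4) to (9.0, 8.9), a distance of √(3.2² + 1.5²) ≈ 3.5.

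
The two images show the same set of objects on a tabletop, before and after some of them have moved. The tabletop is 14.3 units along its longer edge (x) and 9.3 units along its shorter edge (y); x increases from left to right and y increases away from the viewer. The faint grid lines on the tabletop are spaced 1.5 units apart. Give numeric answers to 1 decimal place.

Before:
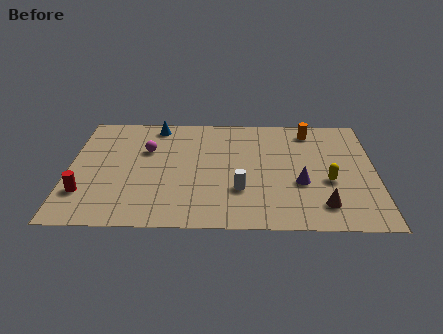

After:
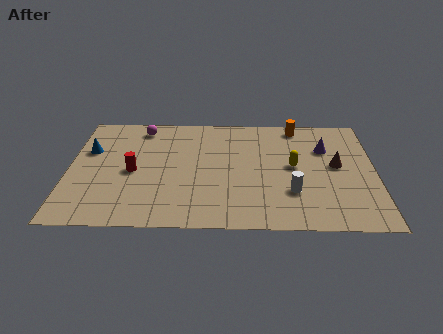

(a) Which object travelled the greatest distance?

the blue cone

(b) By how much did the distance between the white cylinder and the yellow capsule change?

-2.1

The distance was about 4.2 in the first image and 2.1 in the second, so they moved 2.1 units closer together.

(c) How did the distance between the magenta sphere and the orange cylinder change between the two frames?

-0.5

The distance was about 7.9 in the first image and 7.4 in the second, so they moved 0.5 units closer together.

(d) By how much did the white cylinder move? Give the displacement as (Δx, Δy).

(2.4, -0.1)

From the two frames, the white cylinder sits at roughly (8.0, 2.9) before and (10.4, 2.8) after.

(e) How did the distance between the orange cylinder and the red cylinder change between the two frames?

-3.1

The distance was about 11.8 in the first image and 8.7 in the second, so they moved 3.1 units closer together.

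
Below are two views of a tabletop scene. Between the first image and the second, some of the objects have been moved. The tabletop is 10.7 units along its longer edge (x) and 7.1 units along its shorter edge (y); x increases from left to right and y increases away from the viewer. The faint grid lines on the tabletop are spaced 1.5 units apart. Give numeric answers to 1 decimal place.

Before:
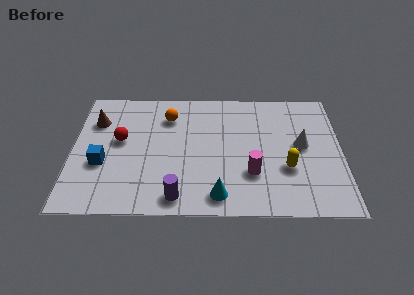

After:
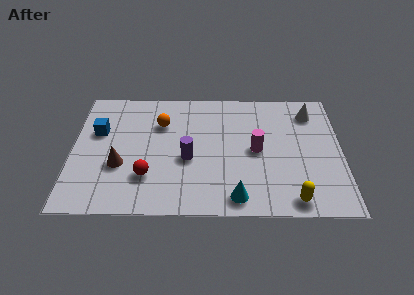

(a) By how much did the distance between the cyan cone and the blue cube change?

+1.7

Before: roughly 4.9 units apart; after: 6.6. That's 1.7 units further apart.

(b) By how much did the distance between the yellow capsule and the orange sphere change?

+1.2

Before: roughly 5.5 units apart; after: 6.7. That's 1.2 units further apart.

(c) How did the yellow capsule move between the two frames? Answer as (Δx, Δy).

(0.2, -1.7)

The yellow capsule started near (8.5, 2.5) and ended near (8.7, 0.8).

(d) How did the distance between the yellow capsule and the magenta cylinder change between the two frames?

+1.6

The distance was about 1.4 in the first image and 3.0 in the second, so they moved 1.6 units further apart.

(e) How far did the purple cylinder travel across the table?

2.1

The purple cylinder was near (4.2, 0.9) before and (4.6, 3.0) after, so it travelled √(0.4² + 2.1²) ≈ 2.1 units.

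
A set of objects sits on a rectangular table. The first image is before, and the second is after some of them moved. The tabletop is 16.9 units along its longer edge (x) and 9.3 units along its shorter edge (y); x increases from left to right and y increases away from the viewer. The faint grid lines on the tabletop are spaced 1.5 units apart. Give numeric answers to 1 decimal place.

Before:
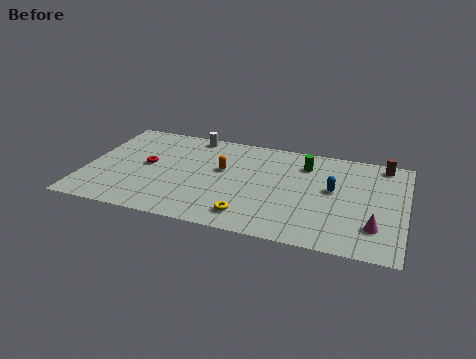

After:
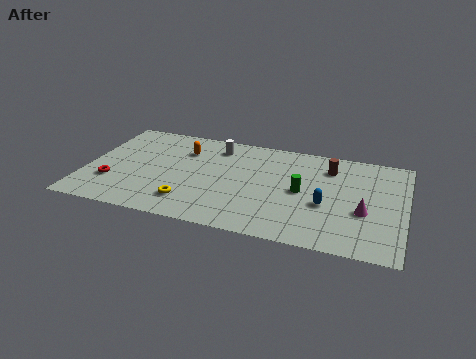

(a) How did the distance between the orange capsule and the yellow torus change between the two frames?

+0.6

Before: roughly 4.3 units apart; after: 4.9. That's 0.6 units further apart.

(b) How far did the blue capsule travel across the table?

1.5

The blue capsule moved from about (13.1, 5.2) to (12.8, 3.7), a distance of √(0.3² + 1.5²) ≈ 1.5.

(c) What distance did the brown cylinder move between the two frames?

3.0

The brown cylinder moved from about (15.6, 8.3) to (12.8, 7.2), a distance of √(2.8² + 1.1²) ≈ 3.0.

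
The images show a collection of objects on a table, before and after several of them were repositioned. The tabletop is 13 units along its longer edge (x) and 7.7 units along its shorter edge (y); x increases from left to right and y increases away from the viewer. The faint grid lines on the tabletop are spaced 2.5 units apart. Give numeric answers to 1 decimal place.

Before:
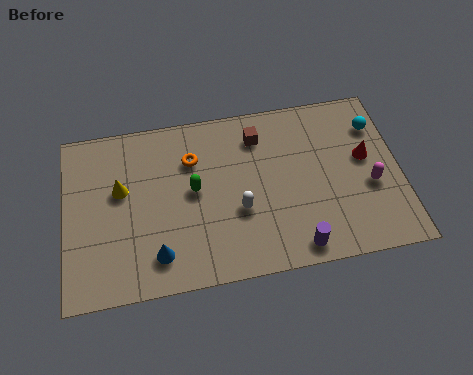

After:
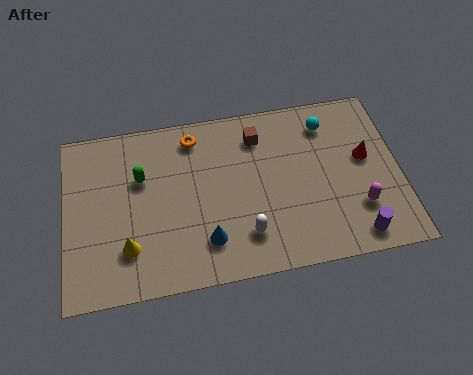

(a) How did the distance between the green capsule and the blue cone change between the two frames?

+1.0

Before: roughly 3.0 units apart; after: 4.0. That's 1.0 units further apart.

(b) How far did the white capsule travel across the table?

1.1

The white capsule moved from about (6.7, 2.9) to (6.9, 1.8), a distance of √(0.2² + 1.1²) ≈ 1.1.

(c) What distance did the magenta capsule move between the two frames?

1.0

The magenta capsule was near (11.8, 3.1) before and (11.3, 2.2) after, so it travelled √(0.5² + 0.9²) ≈ 1.0 units.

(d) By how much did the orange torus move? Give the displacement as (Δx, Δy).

(0.1, 1.0)

The orange torus was at about (5.0, 5.5) and moved to about (5.1, 6.5).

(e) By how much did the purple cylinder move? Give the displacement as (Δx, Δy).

(2.3, 0.1)

From the two frames, the purple cylinder sits at roughly (8.8, 0.9) before and (11.1, 1.0) after.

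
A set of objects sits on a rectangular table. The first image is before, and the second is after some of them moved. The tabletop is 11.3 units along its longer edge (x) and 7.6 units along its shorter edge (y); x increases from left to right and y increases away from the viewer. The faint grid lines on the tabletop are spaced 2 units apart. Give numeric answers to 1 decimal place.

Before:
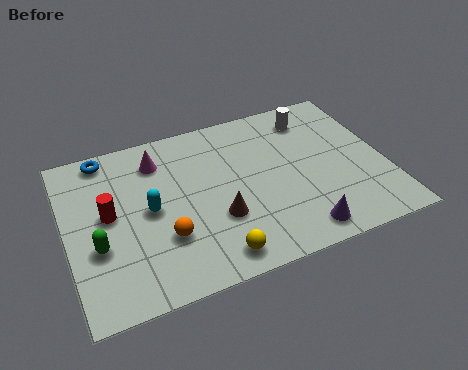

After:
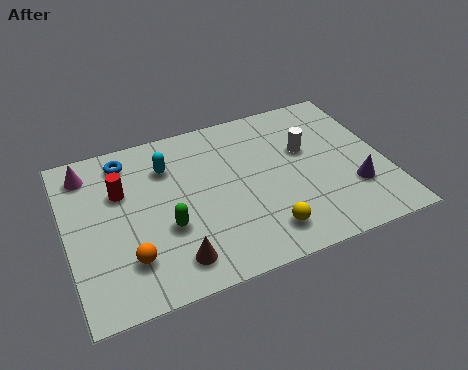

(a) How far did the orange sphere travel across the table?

1.4

The orange sphere moved from about (3.3, 2.4) to (2.0, 1.9), a distance of √(1.3² + 0.5²) ≈ 1.4.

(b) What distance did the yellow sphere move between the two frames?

1.8

The yellow sphere was near (4.9, 1.0) before and (6.7, 1.4) after, so it travelled √(1.8² + 0.4²) ≈ 1.8 units.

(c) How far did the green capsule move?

2.4

From (1.0, 2.8) to (3.4, 2.8), the green capsule covered √(2.4² + 0.0²) ≈ 2.4 units.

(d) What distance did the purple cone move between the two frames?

2.5

From (7.9, 1.0) to (10.0, 2.3), the purple cone covered √(2.1² + 1.3²) ≈ 2.5 units.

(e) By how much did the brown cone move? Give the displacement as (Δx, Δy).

(-1.7, -1.3)

The brown cone started near (5.2, 2.6) and ended near (3.5, 1.3).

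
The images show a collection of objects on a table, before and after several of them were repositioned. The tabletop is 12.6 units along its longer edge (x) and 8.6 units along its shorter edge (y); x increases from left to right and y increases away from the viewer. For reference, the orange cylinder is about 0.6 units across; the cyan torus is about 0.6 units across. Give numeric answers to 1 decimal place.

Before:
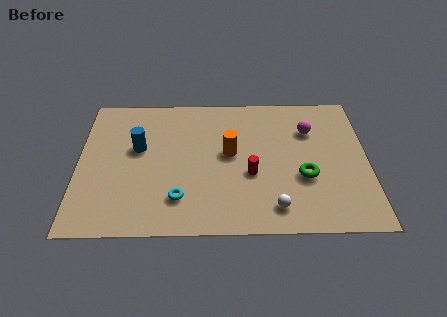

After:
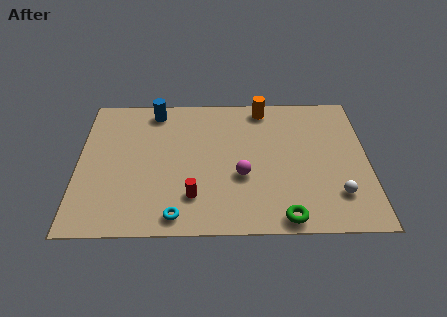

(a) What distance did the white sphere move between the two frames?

2.8

From (8.5, 1.4) to (11.2, 2.1), the white sphere covered √(2.7² + 0.7²) ≈ 2.8 units.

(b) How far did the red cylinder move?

2.8

From (7.5, 3.4) to (5.0, 2.1), the red cylinder covered √(2.5² + 1.3²) ≈ 2.8 units.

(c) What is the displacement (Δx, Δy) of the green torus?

(-0.9, -2.4)

From the two frames, the green torus sits at roughly (9.8, 3.2) before and (8.9, 0.8) after.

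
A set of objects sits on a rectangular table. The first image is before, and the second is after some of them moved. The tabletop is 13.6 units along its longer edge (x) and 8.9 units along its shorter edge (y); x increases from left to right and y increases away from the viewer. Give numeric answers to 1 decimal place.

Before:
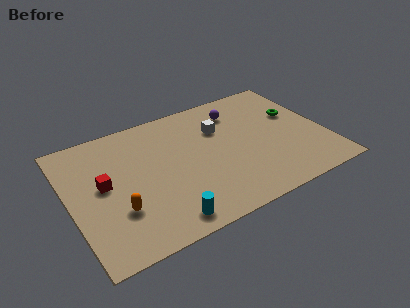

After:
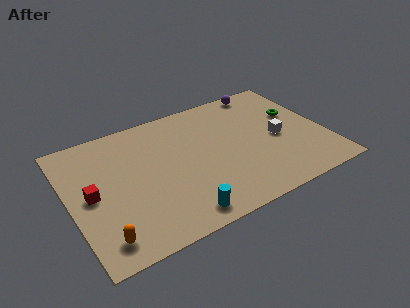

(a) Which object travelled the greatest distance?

the white cube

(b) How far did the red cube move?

0.8

The red cube was near (1.8, 4.8) before and (1.1, 4.4) after, so it travelled √(0.7² + 0.4²) ≈ 0.8 units.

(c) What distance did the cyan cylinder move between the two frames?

0.8

The cyan cylinder moved from about (4.5, 1.1) to (5.3, 1.1), a distance of √(0.8² + 0.0²) ≈ 0.8.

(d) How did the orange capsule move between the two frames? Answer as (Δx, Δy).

(-1.0, -1.4)

From the two frames, the orange capsule sits at roughly (2.3, 2.8) before and (1.3, 1.4) after.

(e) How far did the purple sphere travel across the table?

2.0

From (9.3, 7.0) to (11.0, 8.1), the purple sphere covered √(1.7² + 1.1²) ≈ 2.0 units.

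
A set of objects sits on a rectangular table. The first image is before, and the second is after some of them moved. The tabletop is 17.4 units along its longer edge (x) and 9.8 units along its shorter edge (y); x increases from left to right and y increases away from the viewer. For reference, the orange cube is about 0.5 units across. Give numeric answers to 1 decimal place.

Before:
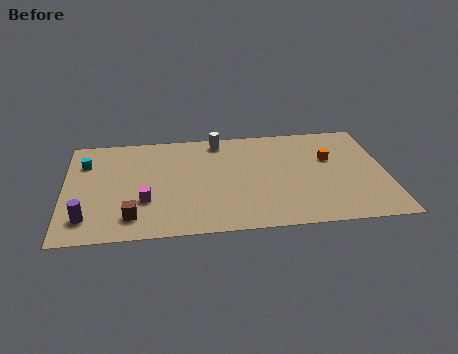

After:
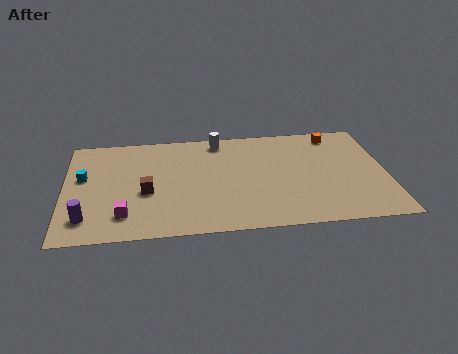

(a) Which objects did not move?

the purple cylinder and the white cylinder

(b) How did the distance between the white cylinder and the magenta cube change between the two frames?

+1.6

The distance was about 6.7 in the first image and 8.3 in the second, so they moved 1.6 units further apart.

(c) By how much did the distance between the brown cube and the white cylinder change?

-2.2

Before: roughly 8.2 units apart; after: 6.0. That's 2.2 units closer together.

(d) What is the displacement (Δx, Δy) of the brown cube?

(0.8, 2.2)

The brown cube started near (3.6, 1.9) and ended near (4.4, 4.1).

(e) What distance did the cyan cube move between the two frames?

1.4

From (1.1, 7.2) to (1.0, 5.8), the cyan cube covered √(0.1² + 1.4²) ≈ 1.4 units.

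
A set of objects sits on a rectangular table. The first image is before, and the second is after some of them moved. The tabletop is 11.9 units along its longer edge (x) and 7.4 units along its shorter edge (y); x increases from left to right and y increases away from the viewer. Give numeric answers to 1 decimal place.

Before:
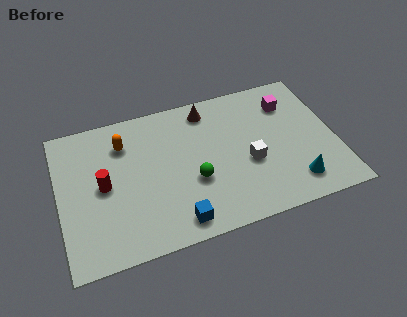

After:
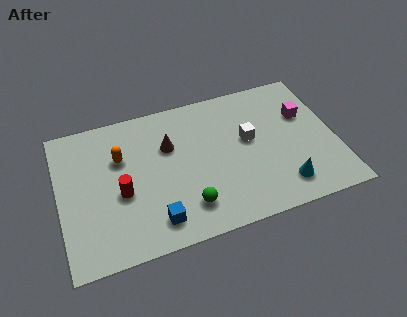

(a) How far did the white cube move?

1.2

The white cube was near (8.1, 3.0) before and (8.2, 4.2) after, so it travelled √(0.1² + 1.2²) ≈ 1.2 units.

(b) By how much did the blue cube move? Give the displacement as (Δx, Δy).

(-0.9, 0.3)

The blue cube was at about (4.8, 1.0) and moved to about (3.9, 1.3).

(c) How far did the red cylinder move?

0.9

The red cylinder moved from about (1.9, 3.7) to (2.6, 3.1), a distance of √(0.7² + 0.6²) ≈ 0.9.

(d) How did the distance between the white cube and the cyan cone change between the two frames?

+0.6

The distance was about 2.4 in the first image and 3.0 in the second, so they moved 0.6 units further apart.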